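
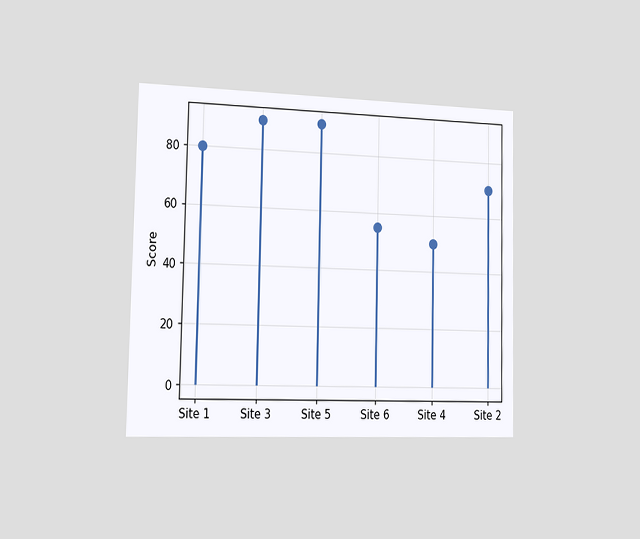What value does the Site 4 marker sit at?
The chart is viewed slightly from the left. The Site 4 marker sits at 50.

50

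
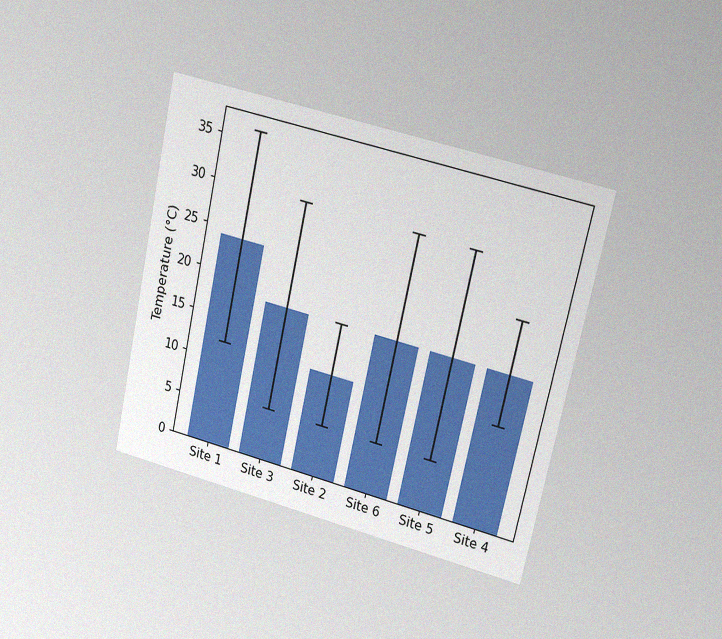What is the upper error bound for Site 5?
30°C

The chart is tilted about 13° clockwise and viewed at a slight angle, with some photo noise. The Site 5 bar's upper whisker reaches 30°C.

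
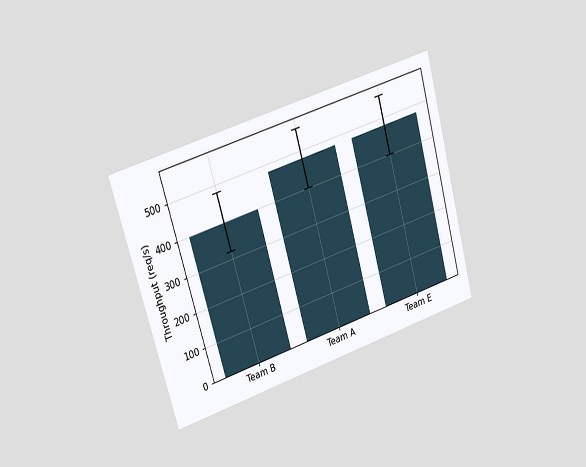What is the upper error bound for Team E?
The chart is tilted about 16° counter-clockwise and viewed slightly from the left. The Team E bar's upper whisker reaches 560req/s.

560req/s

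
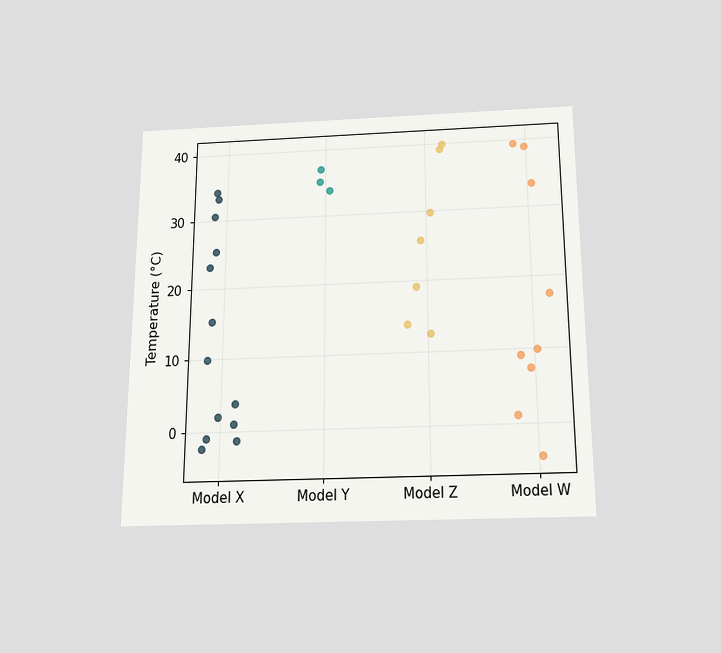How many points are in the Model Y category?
3

The chart is viewed slightly from below. Counting the markers in the Model Y column gives 3.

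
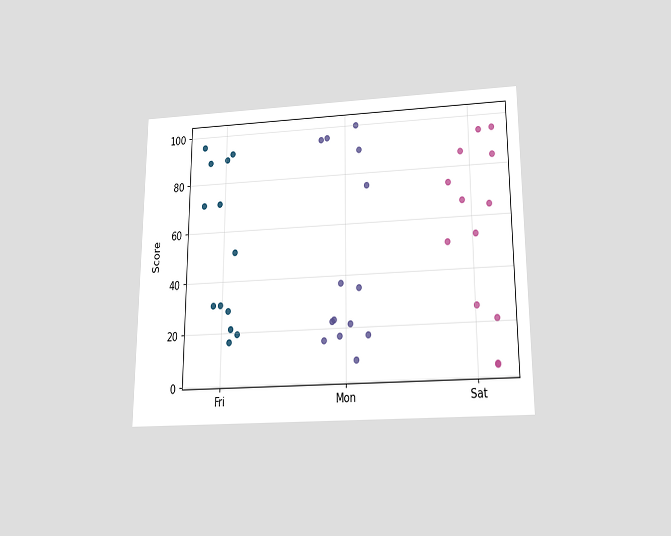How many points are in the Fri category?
13

The chart is viewed slightly from below. Counting the markers in the Fri column gives 13.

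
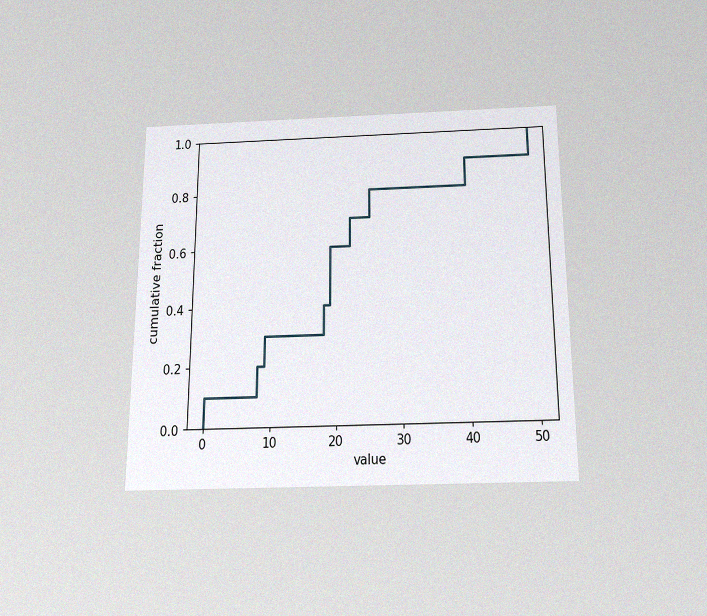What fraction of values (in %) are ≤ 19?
60%

The chart is viewed slightly from below, with some photo noise. At x=19 the ECDF step is at 60%.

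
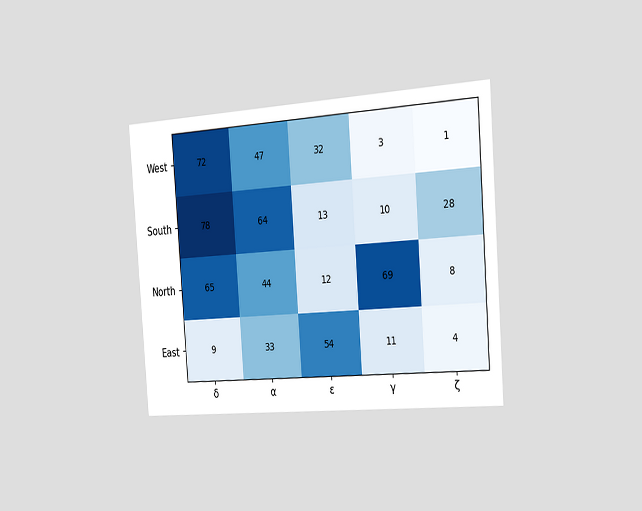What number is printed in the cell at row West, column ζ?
The chart is tilted about 4° counter-clockwise and viewed slightly from the right. The (West, ζ) cell reads 1.

1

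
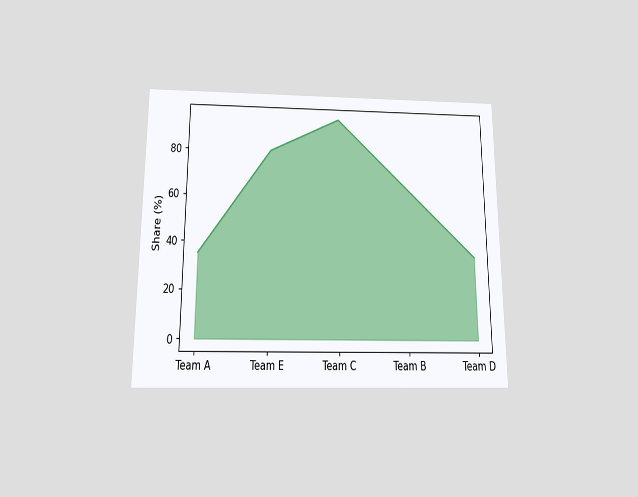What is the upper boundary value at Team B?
65%

The chart is viewed slightly from below. At Team B the upper boundary is at 65%.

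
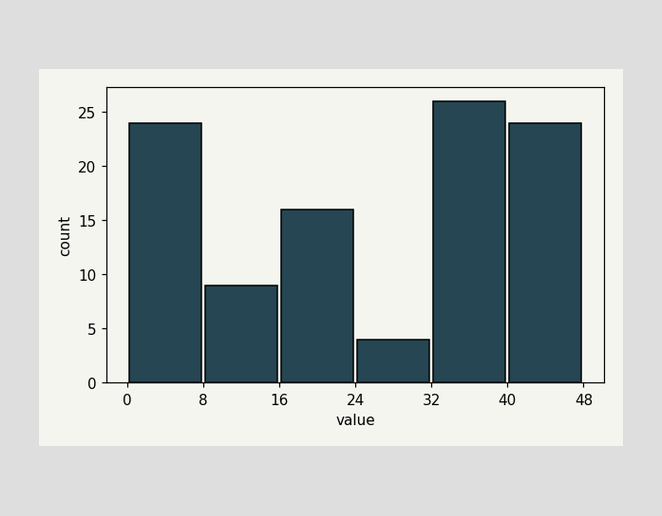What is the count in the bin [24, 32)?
4

The [24, 32) bin has height 4.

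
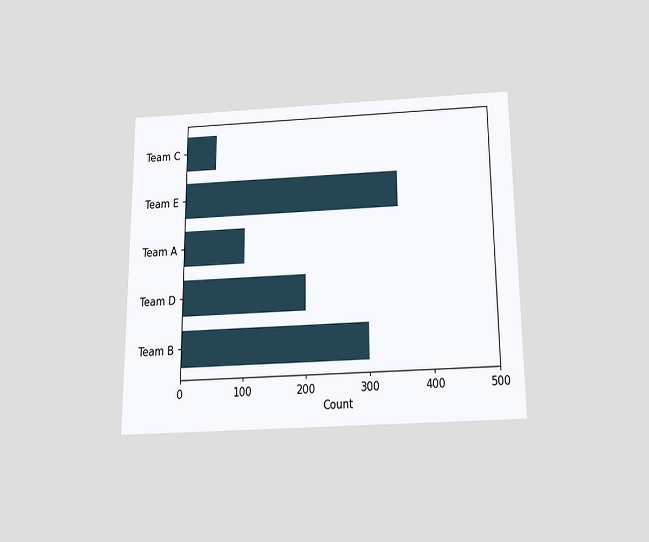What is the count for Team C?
The chart is viewed slightly from below. Reading along the chart's x-axis, the Team C bar reaches 50.

50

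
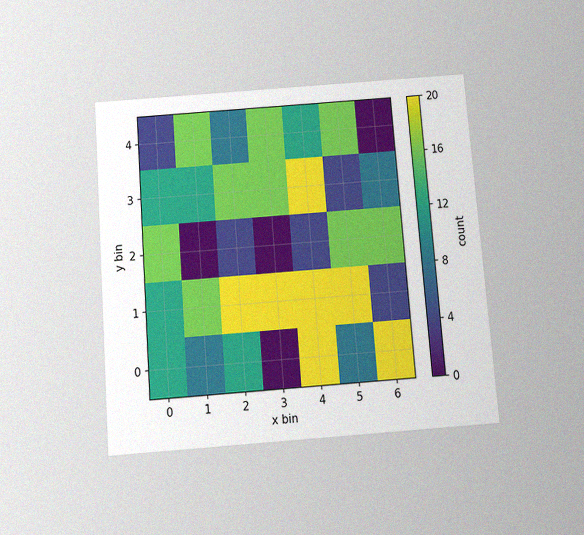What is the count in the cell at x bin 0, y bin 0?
The chart is tilted about 4° counter-clockwise and viewed slightly from below, with some photo noise. Matching the cell (0, 0) against the colorbar gives 12.

12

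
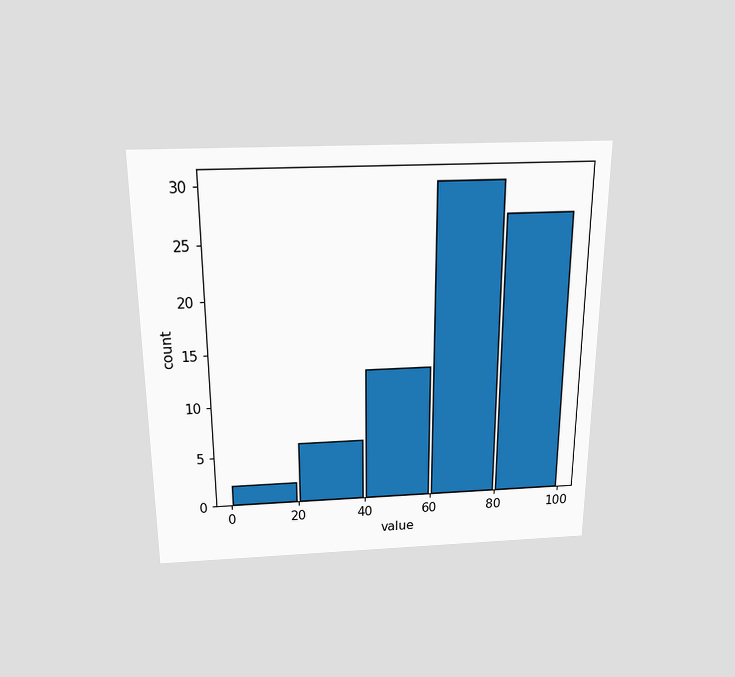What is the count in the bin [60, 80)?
The chart is viewed slightly from above. The [60, 80) bin has height 30.

30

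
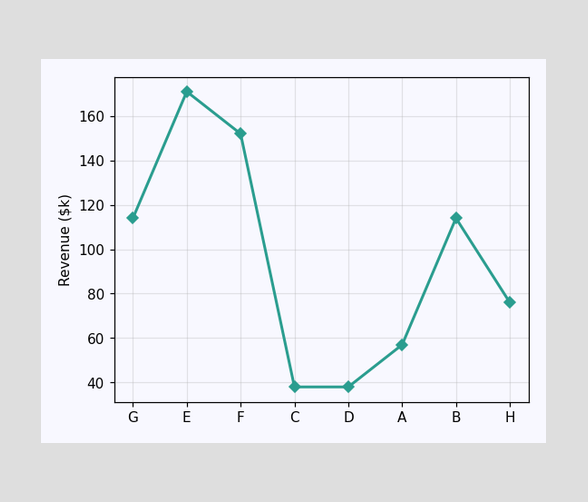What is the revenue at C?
$38k

At C, the line is at $38k.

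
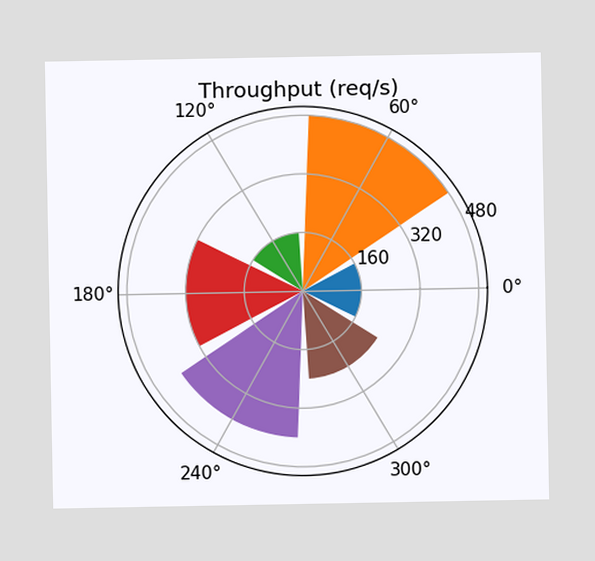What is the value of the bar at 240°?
400req/s

The bar at 240° reaches 400req/s on the radial axis.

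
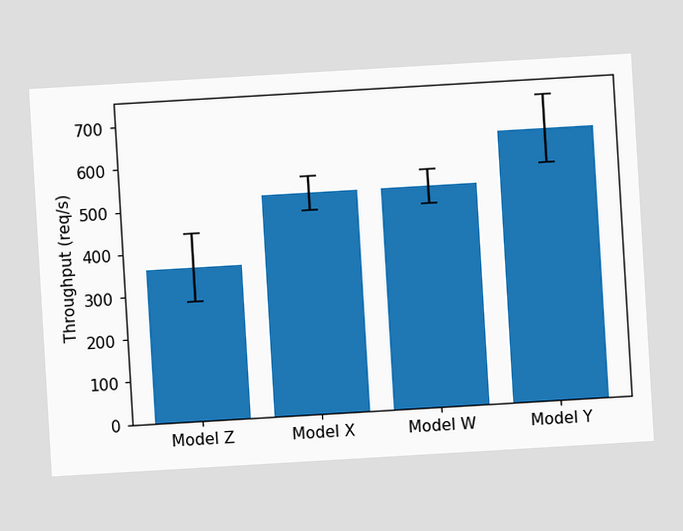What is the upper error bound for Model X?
560req/s

The chart is tilted about 3° counter-clockwise. The Model X bar's upper whisker reaches 560req/s.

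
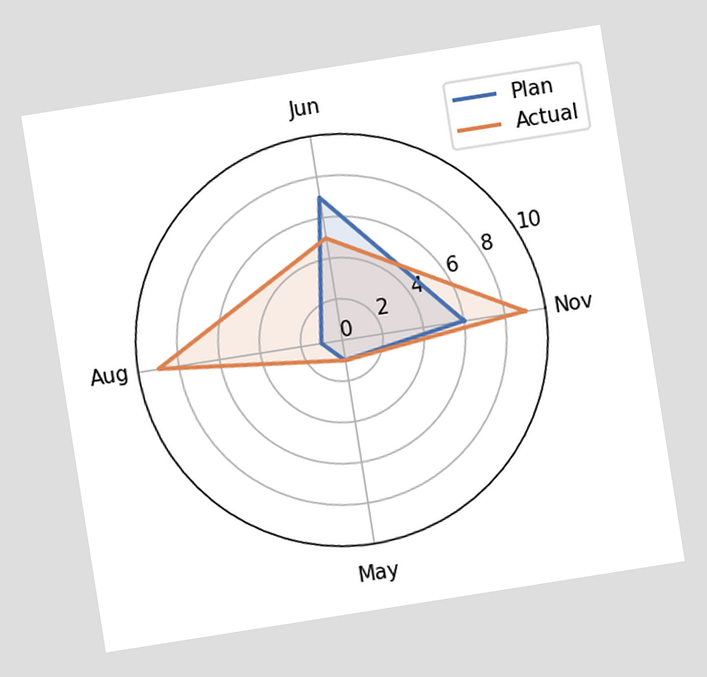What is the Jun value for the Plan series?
7

The chart is tilted about 9° counter-clockwise. On the Jun axis, Plan reaches 7.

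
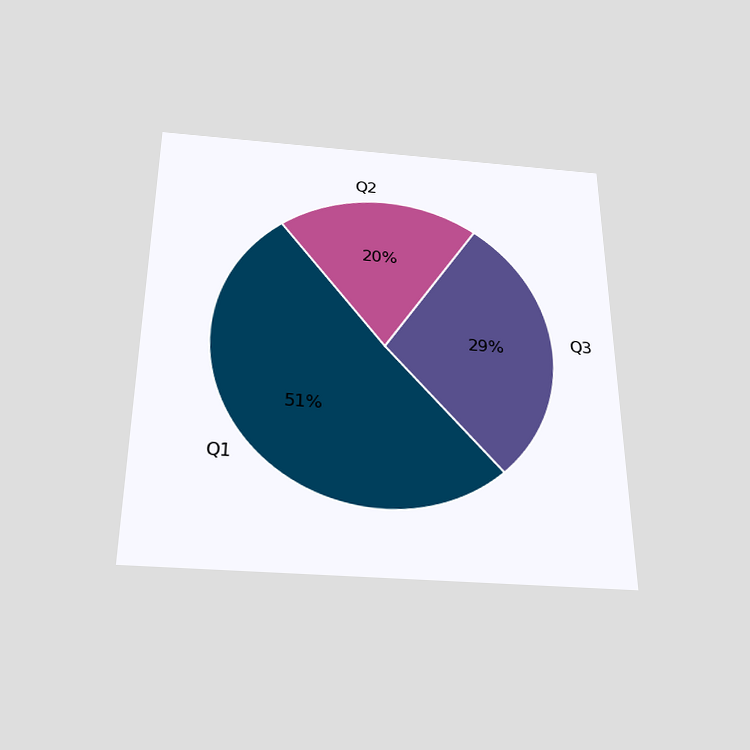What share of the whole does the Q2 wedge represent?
20%

The chart is viewed slightly from below. The Q2 slice takes up 20% of the pie.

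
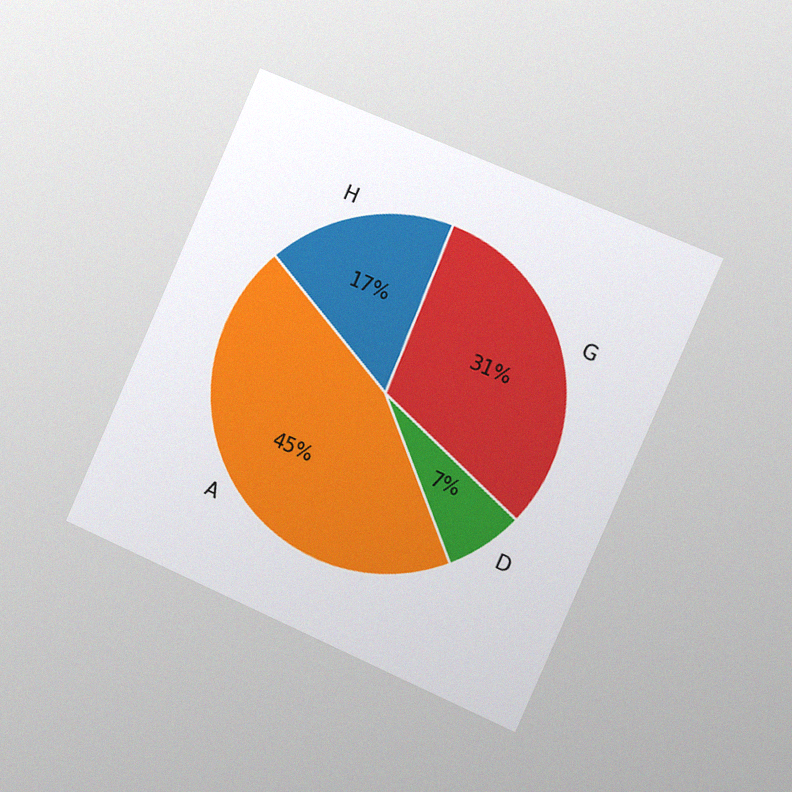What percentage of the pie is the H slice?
17%

The chart is tilted about 24° clockwise and viewed slightly from the right, with some photo noise. The H slice takes up 17% of the pie.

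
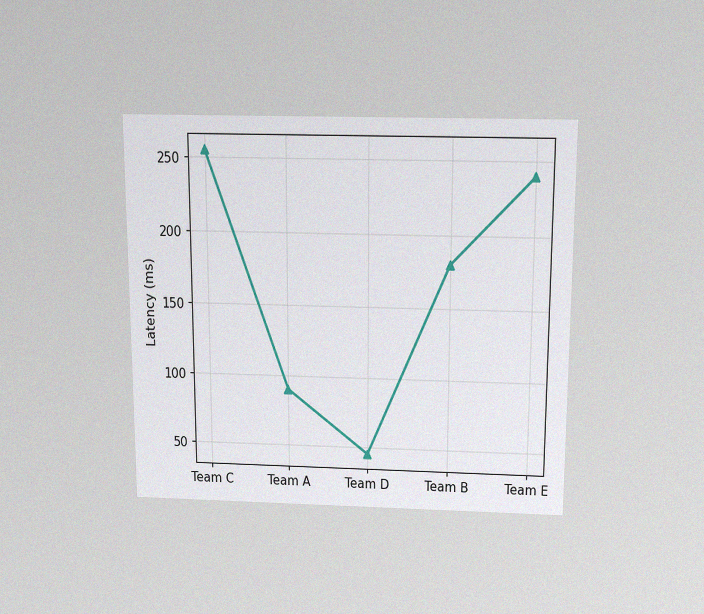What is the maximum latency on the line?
The chart is viewed slightly from above, with some photo noise. The highest point is at Team C, and reading across to the y-axis gives 255ms.

255ms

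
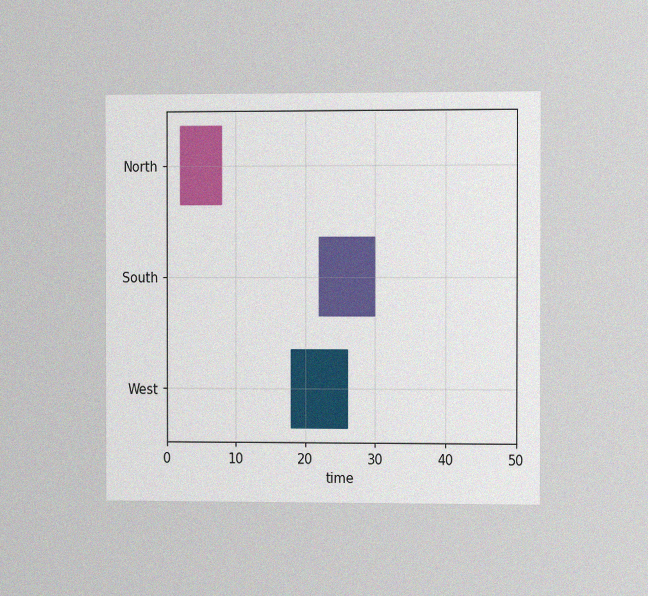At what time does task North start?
The chart is viewed slightly from the right, with some photo noise. The North bar begins at t=2.

2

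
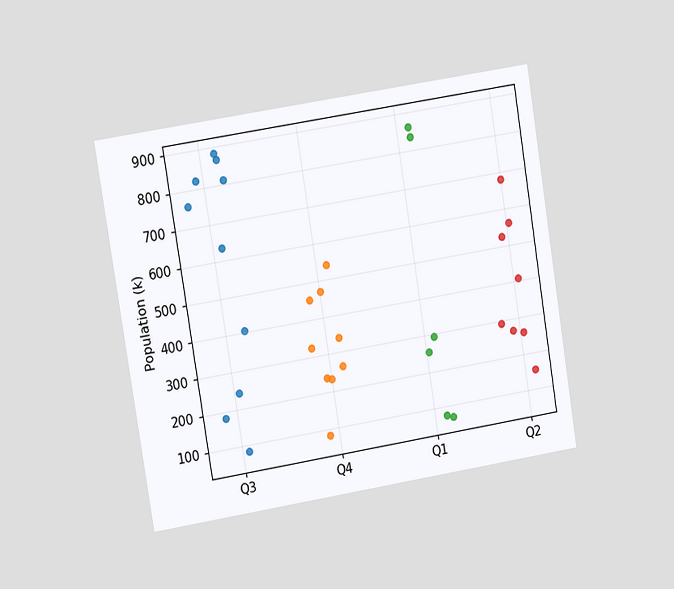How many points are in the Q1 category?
The chart is tilted about 9° counter-clockwise and viewed at a slight angle. Counting the markers in the Q1 column gives 6.

6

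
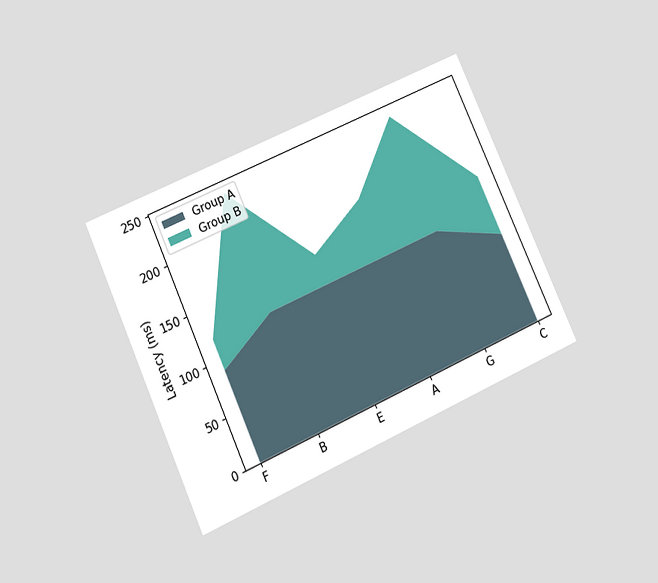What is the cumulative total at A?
The chart is tilted about 24° counter-clockwise and viewed at a slight angle. The stacked total at A reaches 180ms.

180ms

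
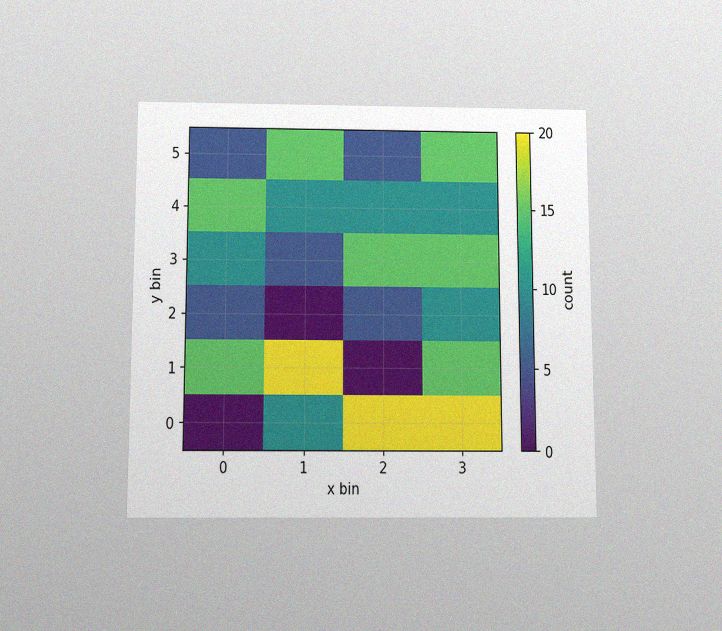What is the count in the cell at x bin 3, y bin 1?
The chart is viewed slightly from below, with some photo noise. Matching the cell (3, 1) against the colorbar gives 15.

15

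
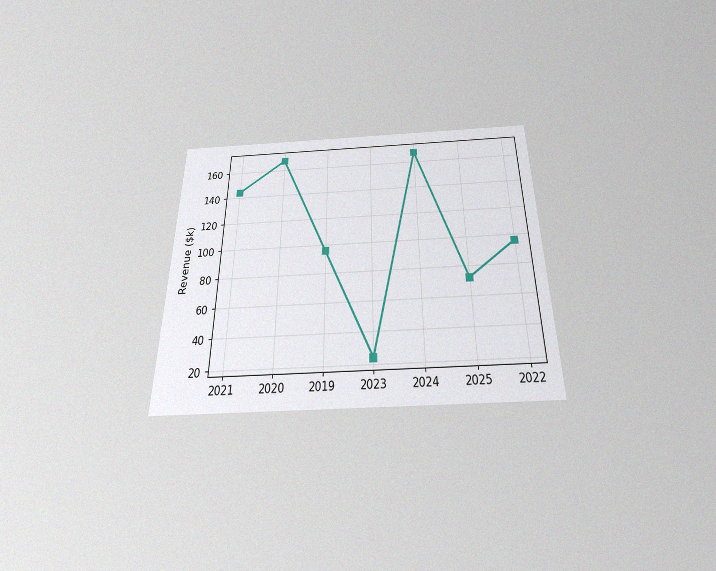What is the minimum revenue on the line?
The chart is viewed slightly from below, with some photo noise. The lowest point is at 2023, and reading across to the y-axis gives $24k.

$24k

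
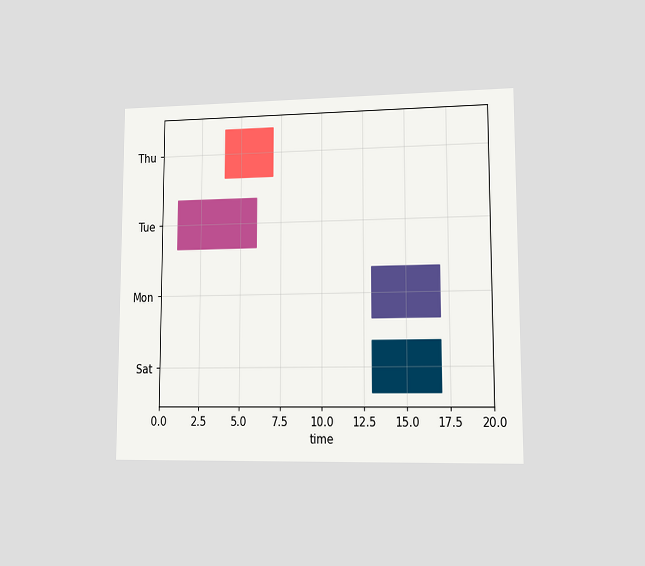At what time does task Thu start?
4

The chart is viewed at a slight angle. The Thu bar begins at t=4.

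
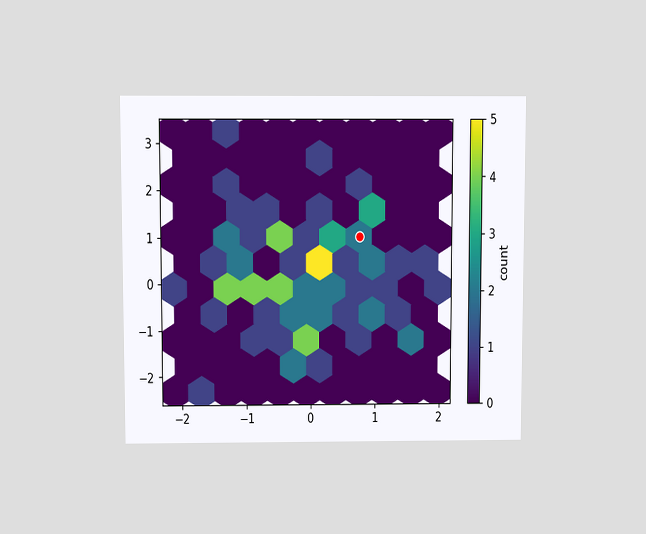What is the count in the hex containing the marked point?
2

The chart is viewed slightly from above. The marked hex reads 2 on the colorbar.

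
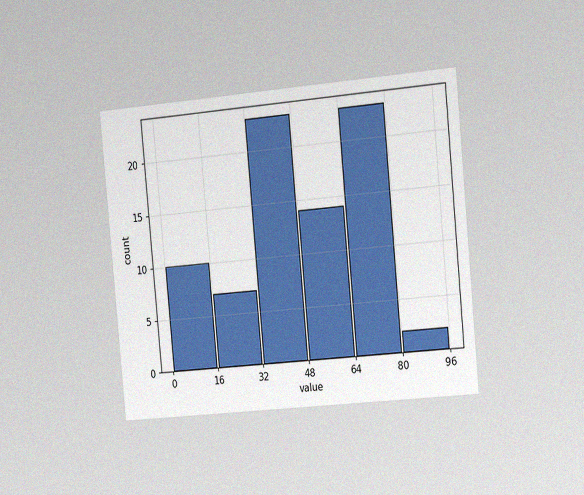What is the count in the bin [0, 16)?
The chart is tilted about 5° counter-clockwise and viewed slightly from the right, with some photo noise. The [0, 16) bin has height 10.

10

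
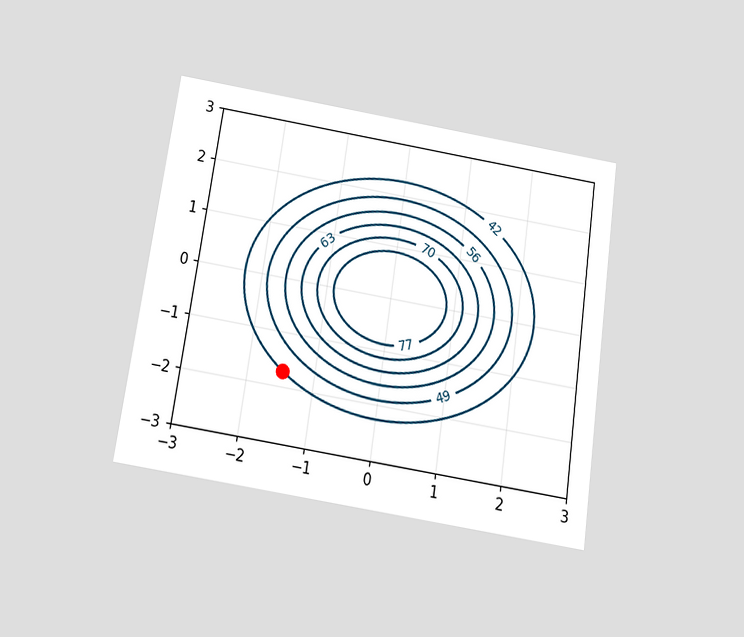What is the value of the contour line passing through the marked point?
42

The chart is tilted about 8° clockwise and viewed slightly from below. The marked point sits on the contour labelled 42.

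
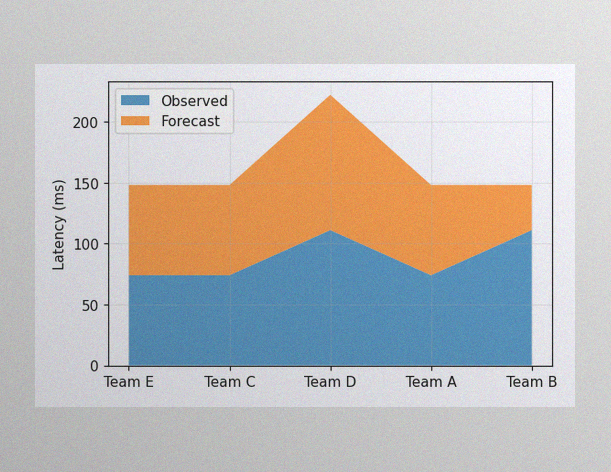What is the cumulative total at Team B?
The image has some photo noise and uneven lighting. The stacked total at Team B reaches 148ms.

148ms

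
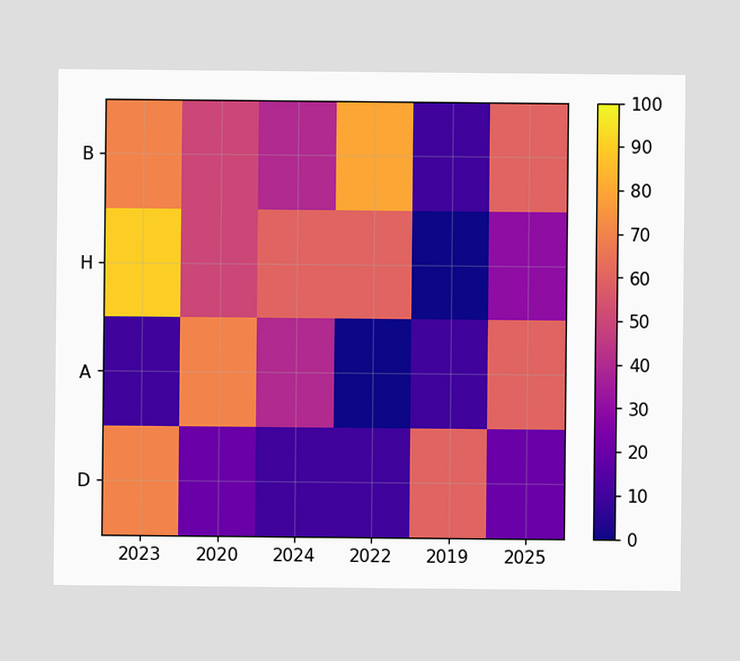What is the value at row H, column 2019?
0

Matching cell (H, 2019) against the colorbar gives 0.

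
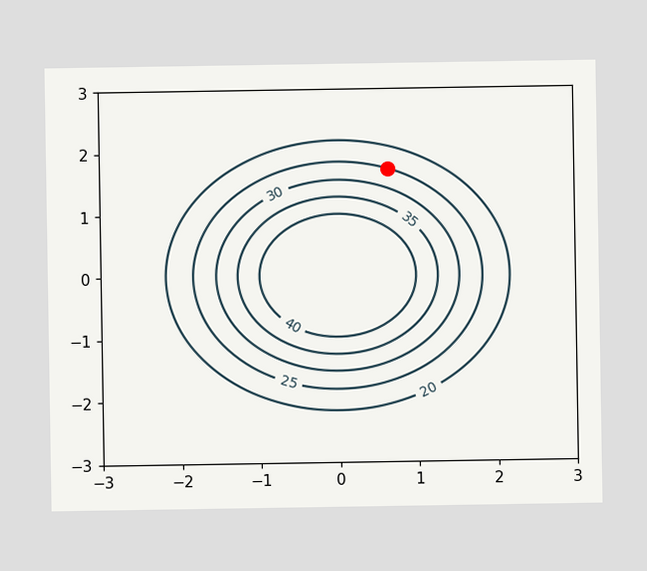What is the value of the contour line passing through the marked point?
The marked point sits on the contour labelled 25.

25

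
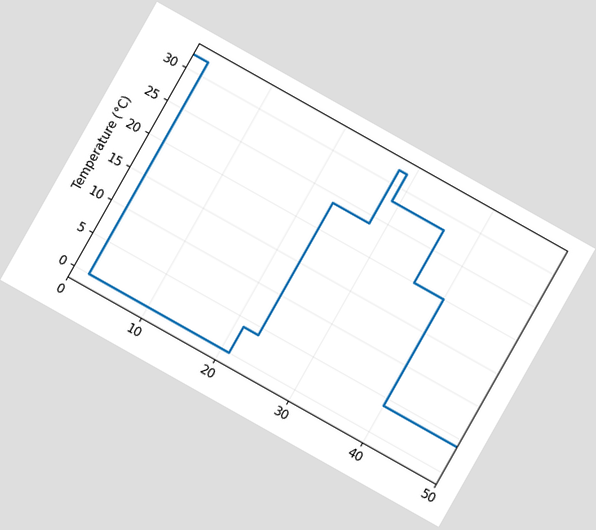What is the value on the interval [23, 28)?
The chart is tilted about 29° clockwise. On [23, 28) the step sits at 24°C.

24°C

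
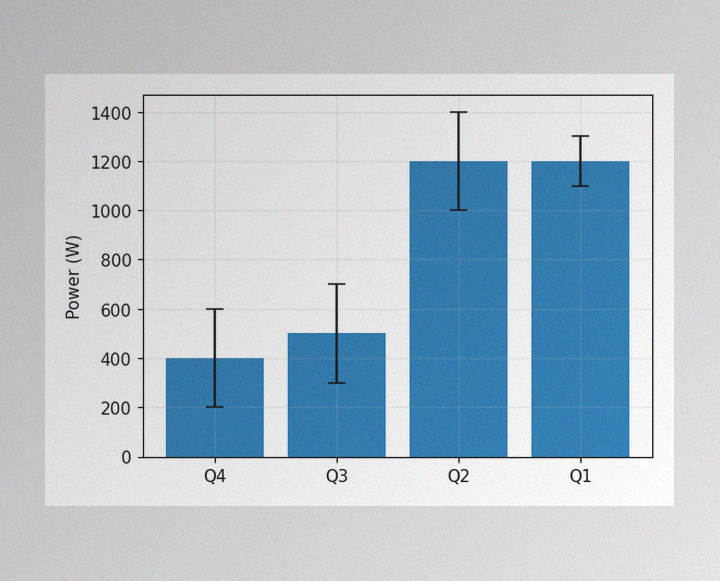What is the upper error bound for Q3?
The image has some photo noise and uneven lighting. The Q3 bar's upper whisker reaches 700W.

700W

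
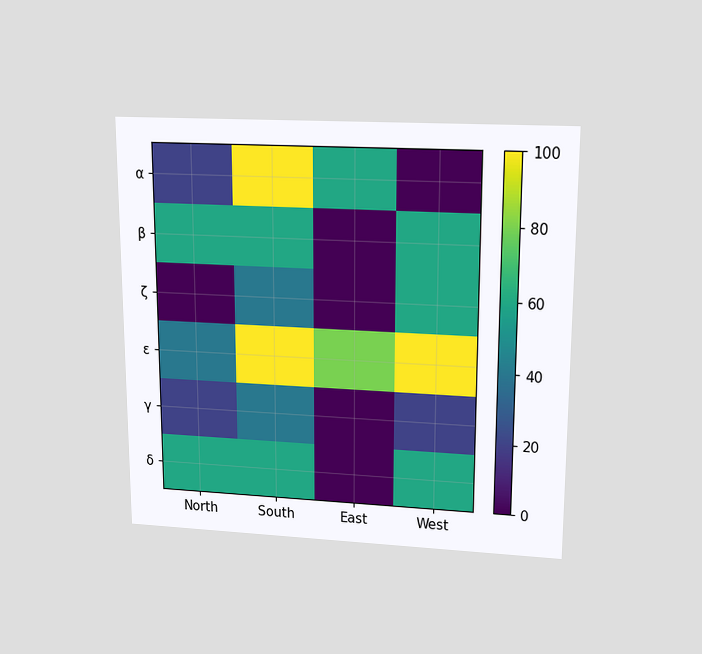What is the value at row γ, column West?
The chart is viewed slightly from above. Matching cell (γ, West) against the colorbar gives 20.

20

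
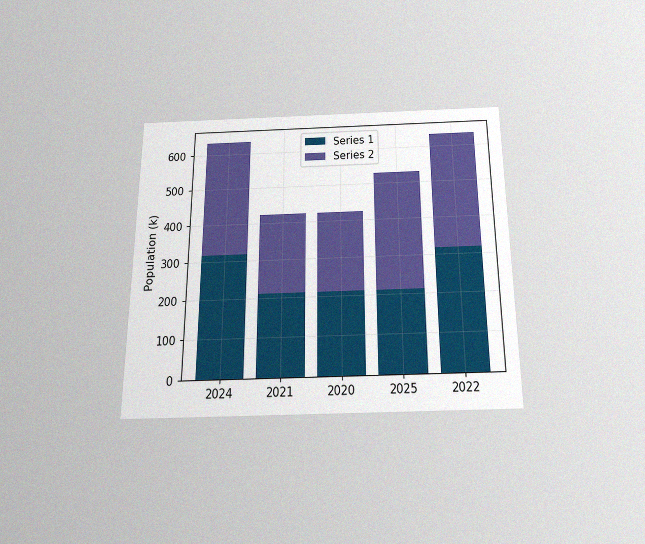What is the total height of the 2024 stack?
The chart is viewed slightly from below, with some photo noise. The 2024 stack's top reaches 636k on the y-axis.

636k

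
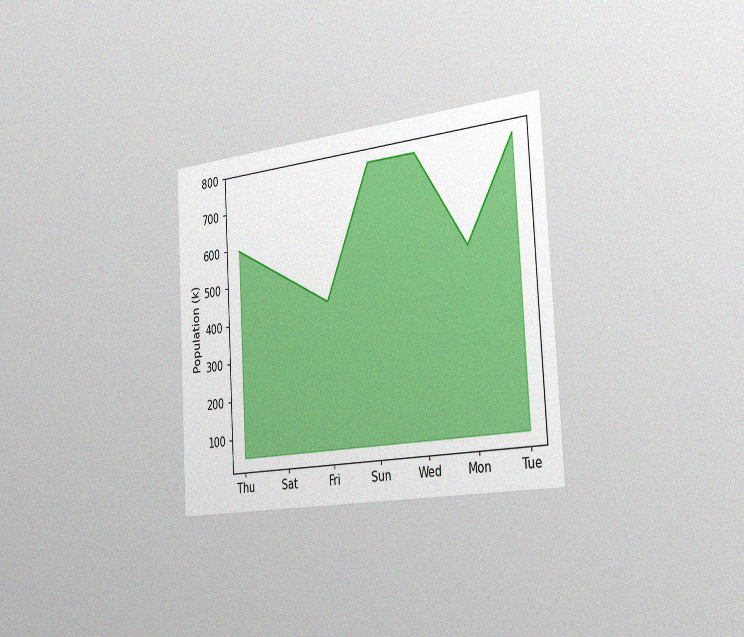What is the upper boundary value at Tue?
The chart is tilted about 3° counter-clockwise and viewed slightly from the right, with some photo noise. At Tue the upper boundary is at 765k.

765k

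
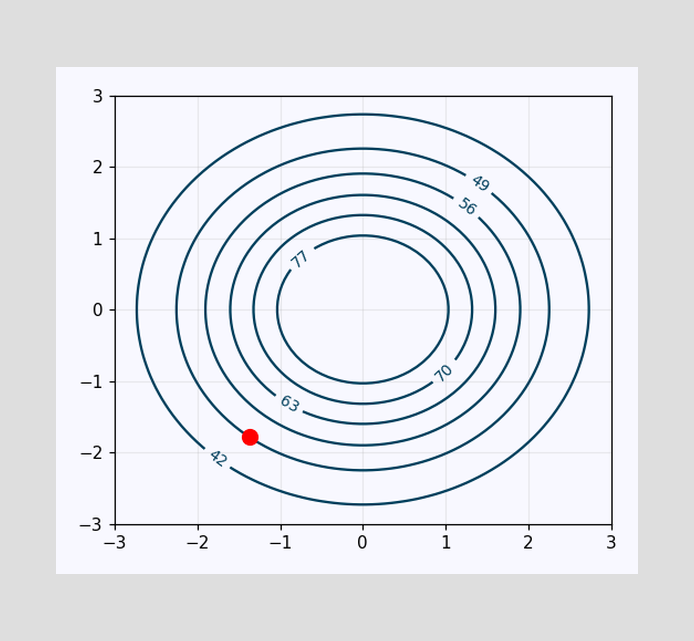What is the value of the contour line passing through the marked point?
The marked point sits on the contour labelled 49.

49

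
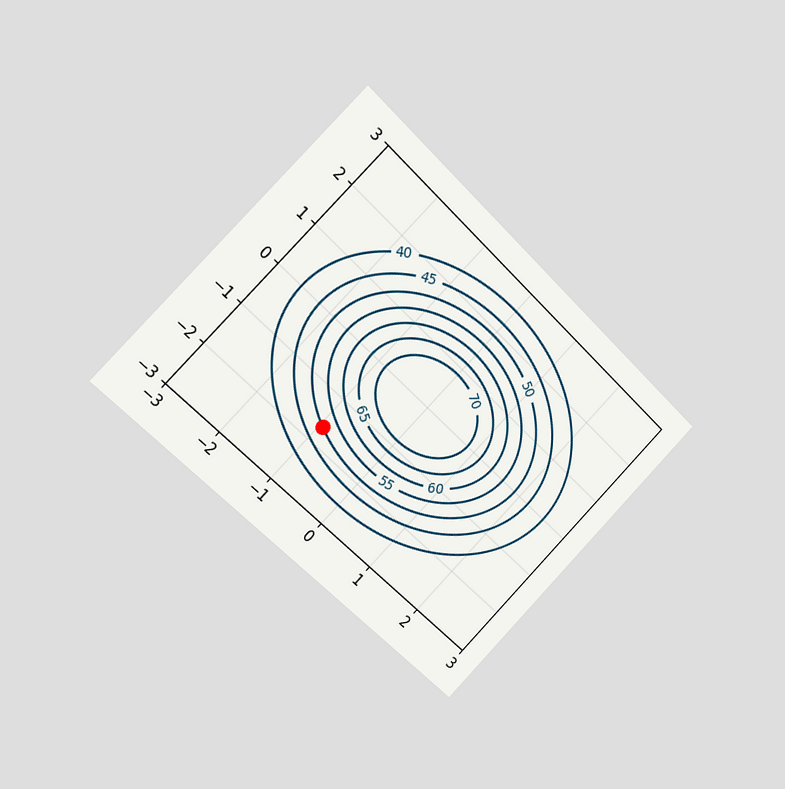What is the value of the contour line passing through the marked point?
The chart is tilted about 45° clockwise and viewed slightly from the left. The marked point sits on the contour labelled 50.

50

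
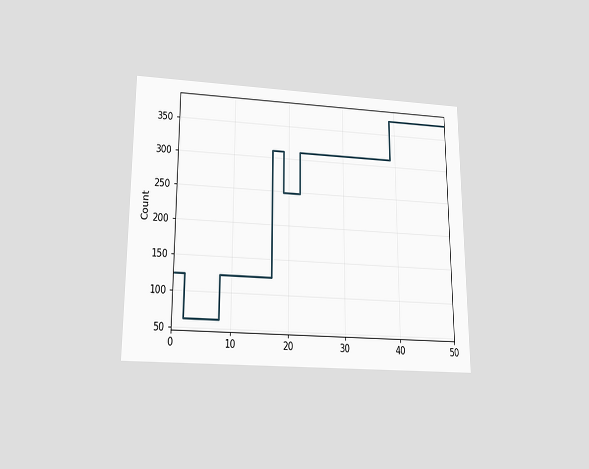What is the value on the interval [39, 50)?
The chart is viewed slightly from below. On [39, 50) the step sits at 372.

372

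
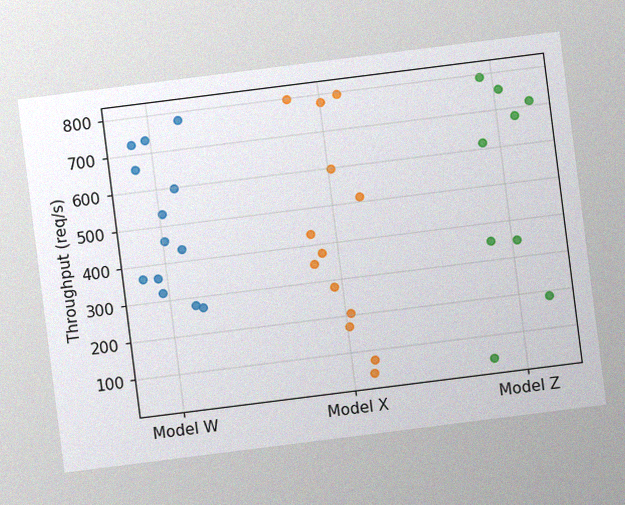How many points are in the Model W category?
13

The chart is tilted about 7° counter-clockwise, with some photo noise. Counting the markers in the Model W column gives 13.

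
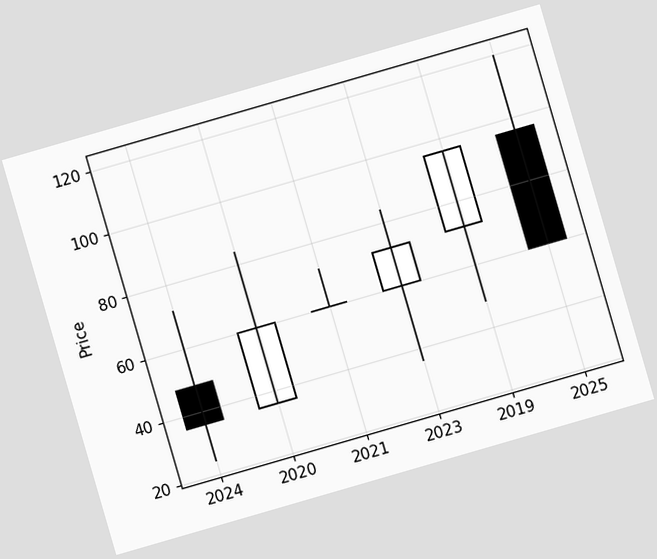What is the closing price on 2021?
60

The chart is tilted about 16° counter-clockwise. The 2021 candle closes at 60.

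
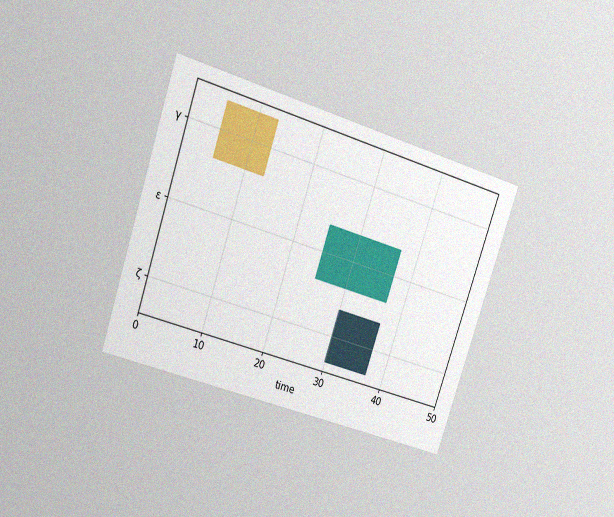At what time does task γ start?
The chart is tilted about 18° clockwise and viewed at a slight angle, with some photo noise. The γ bar begins at t=5.

5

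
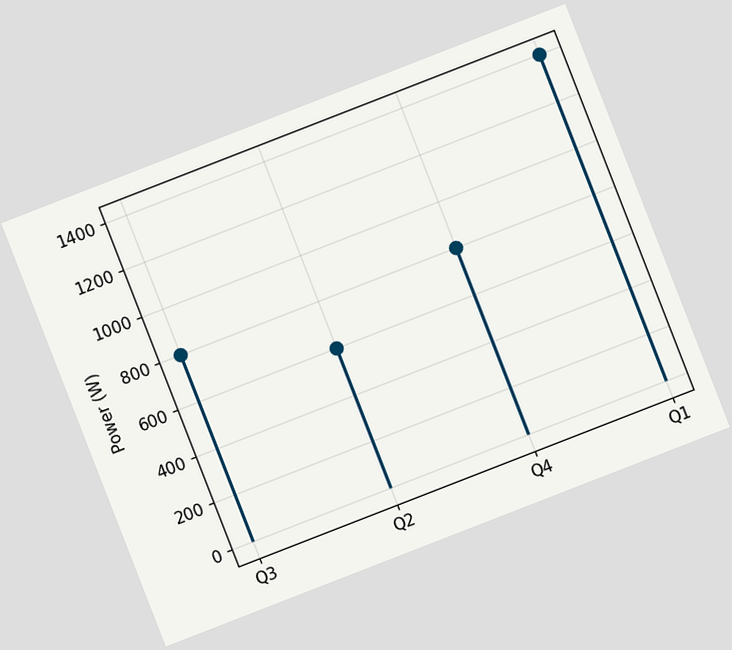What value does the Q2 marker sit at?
600W

The chart is tilted about 21° counter-clockwise. The Q2 marker sits at 600W.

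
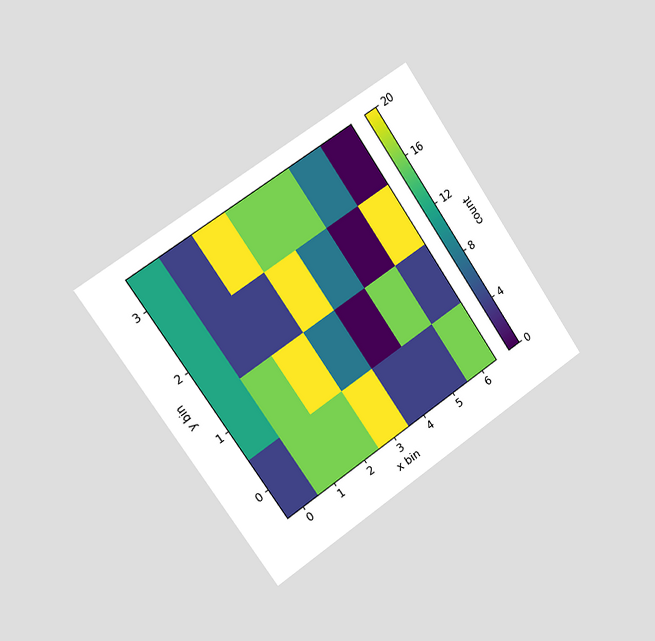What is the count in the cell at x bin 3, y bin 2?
The chart is tilted about 34° counter-clockwise and viewed slightly from the left. Matching the cell (3, 2) against the colorbar gives 20.

20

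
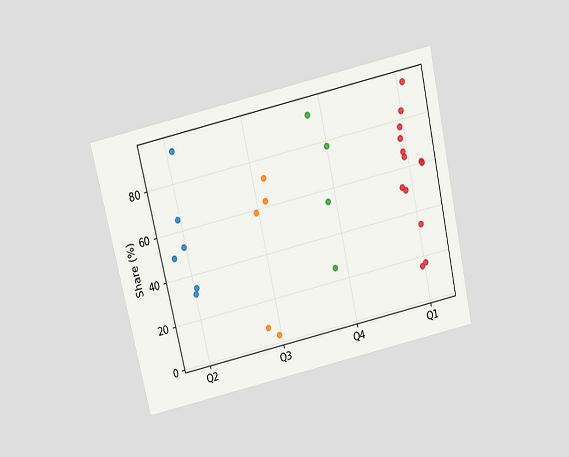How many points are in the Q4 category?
4

The chart is tilted about 13° counter-clockwise and viewed slightly from above. Counting the markers in the Q4 column gives 4.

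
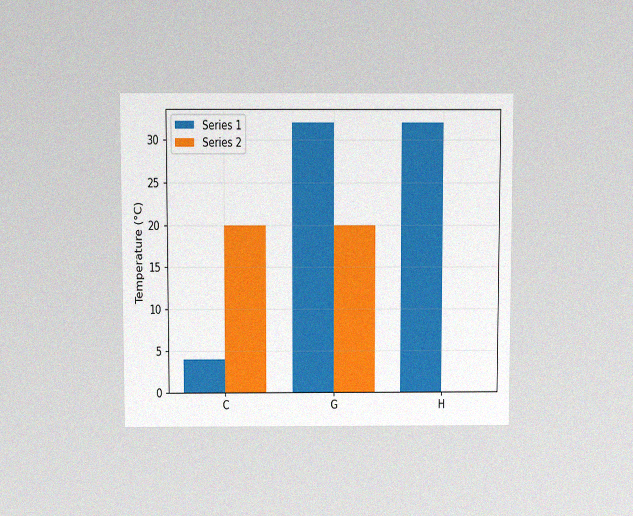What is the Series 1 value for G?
32°C

The chart is viewed slightly from above, with some photo noise. The Series 1 bar at G reaches 32°C on the y-axis.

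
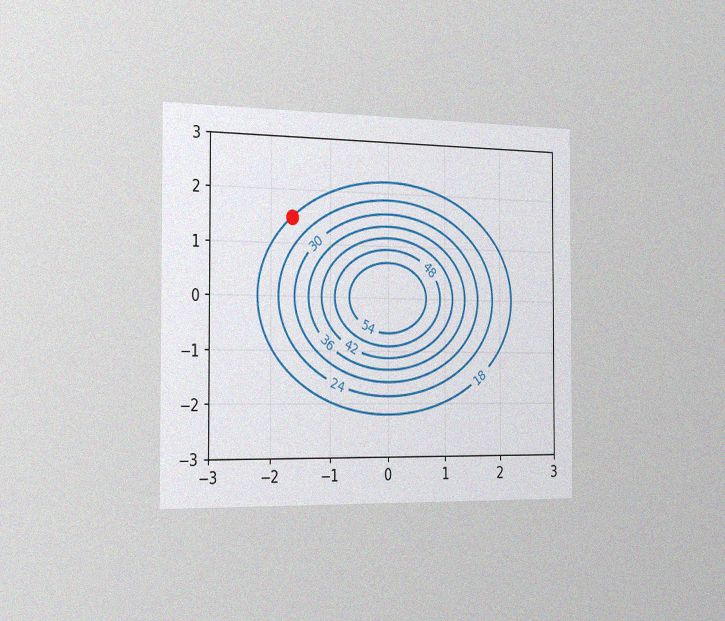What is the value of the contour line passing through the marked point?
18

The chart is viewed slightly from the left, with some photo noise. The marked point sits on the contour labelled 18.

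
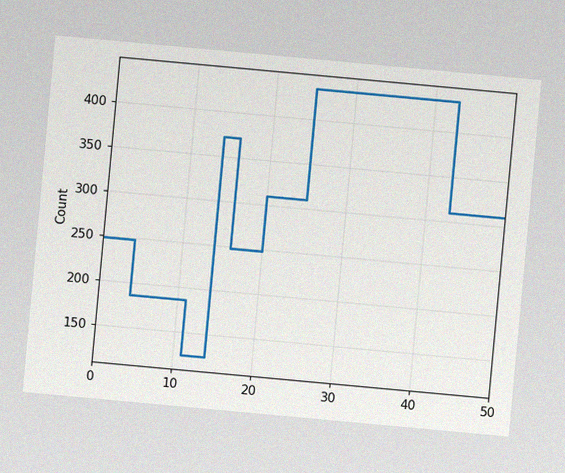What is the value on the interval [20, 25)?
310

The chart is tilted about 5° clockwise, with some photo noise. On [20, 25) the step sits at 310.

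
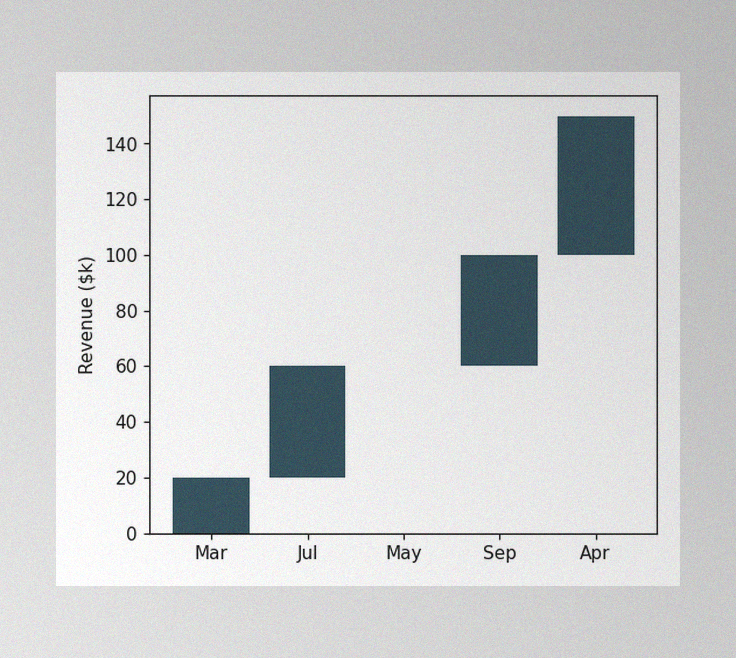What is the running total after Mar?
The image has some photo noise and uneven lighting. After Mar the running total reaches $20k.

$20k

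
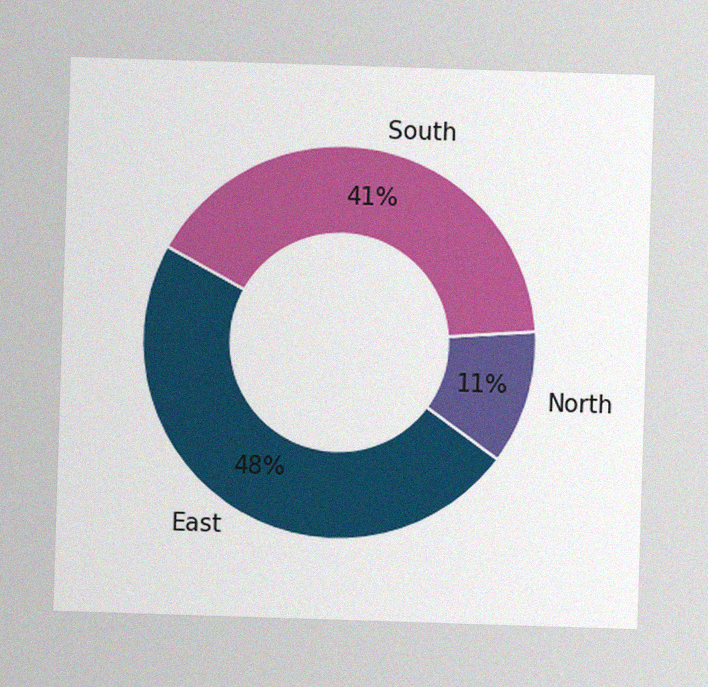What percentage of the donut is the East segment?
48%

The image has some photo noise and uneven lighting. The East segment takes up 48% of the ring.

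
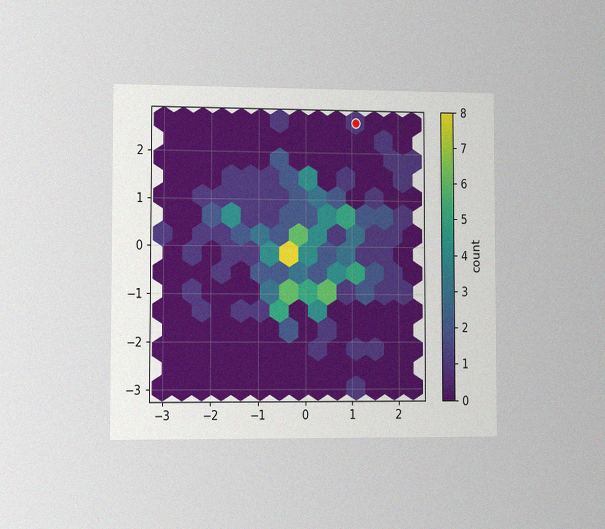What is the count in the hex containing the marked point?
The chart is viewed slightly from the left, with some photo noise. The marked hex reads 1 on the colorbar.

1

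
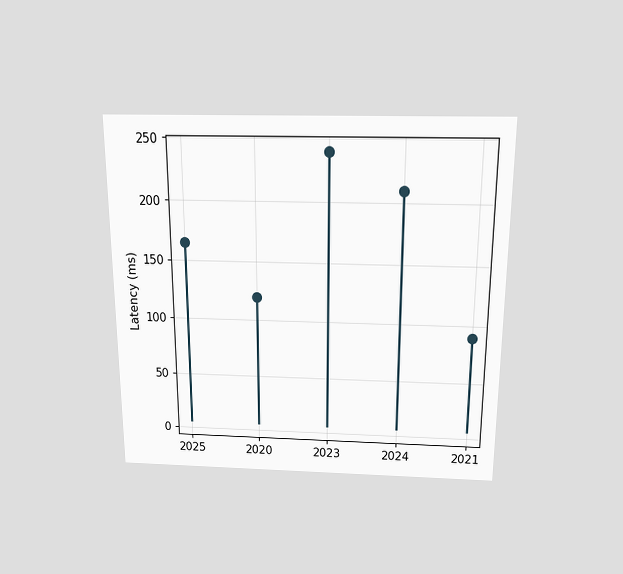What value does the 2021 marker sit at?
90ms

The chart is viewed slightly from above. The 2021 marker sits at 90ms.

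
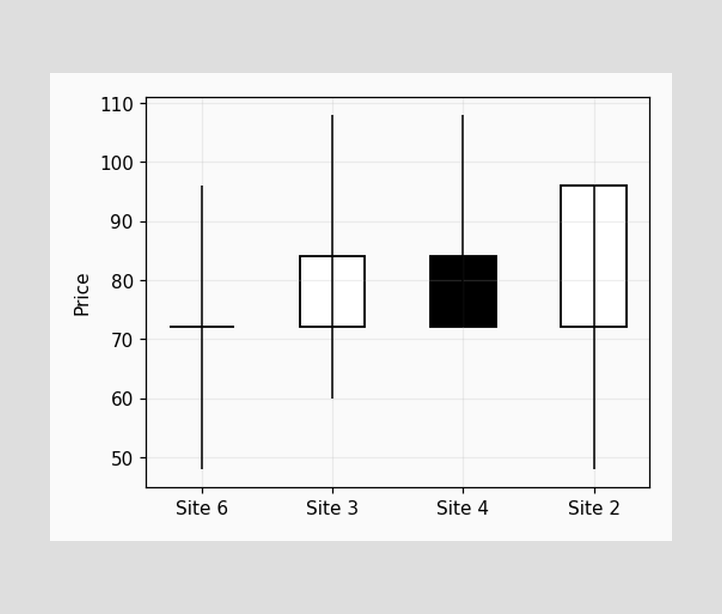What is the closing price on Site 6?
The Site 6 candle closes at 72.

72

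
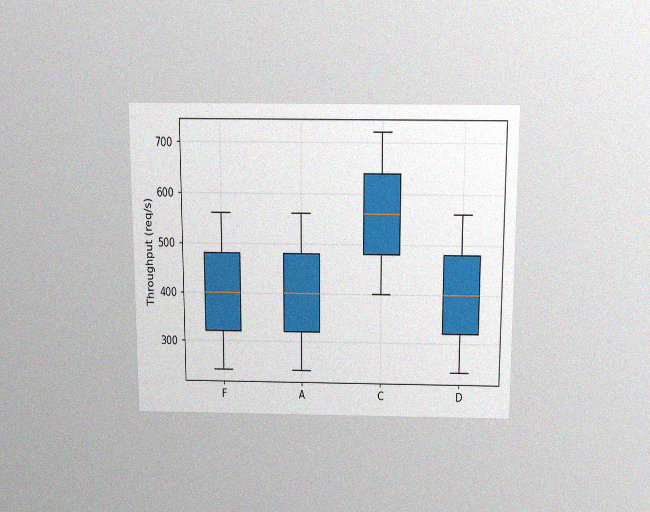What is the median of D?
The chart is viewed slightly from above, with some photo noise. The median line in the D box sits at 400req/s.

400req/s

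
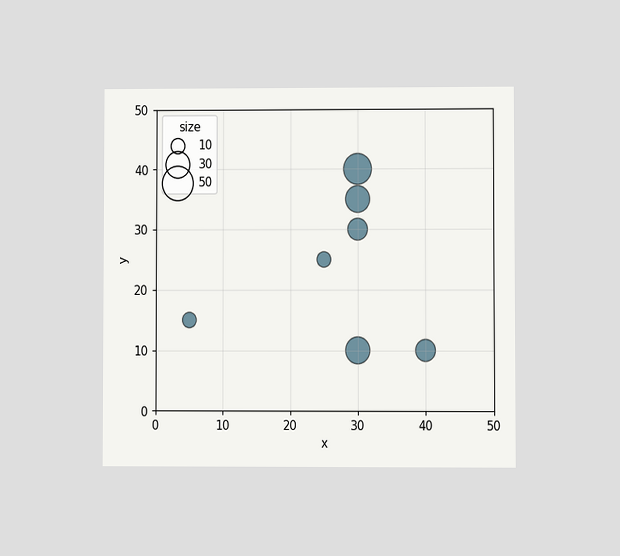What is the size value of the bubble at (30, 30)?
20

The chart is viewed at a slight angle. Matching the bubble at (30, 30) against the size legend gives 20.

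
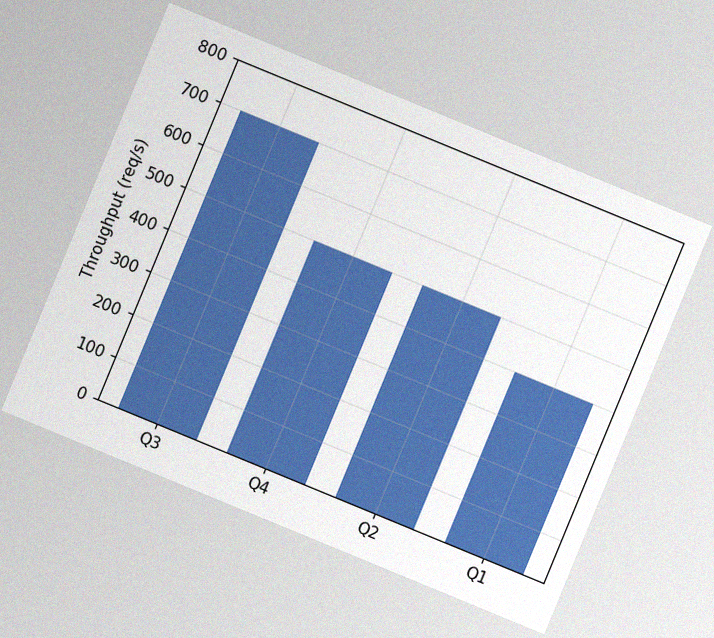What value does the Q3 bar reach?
The chart is tilted about 22° clockwise, with some photo noise. Reading along the chart's y-axis, the Q3 bar reaches 700req/s.

700req/s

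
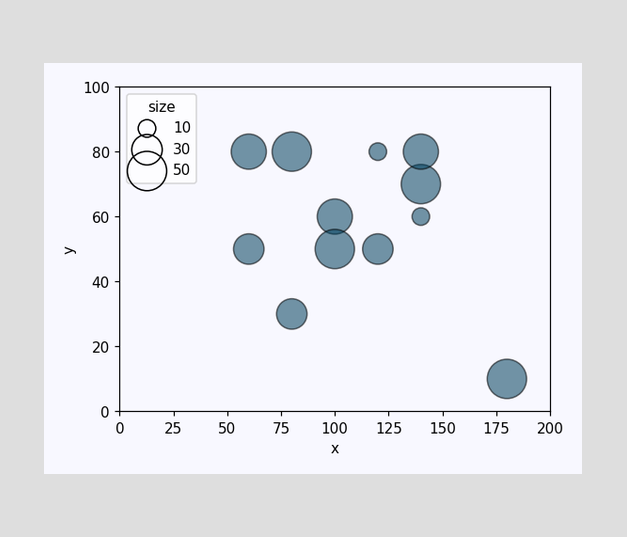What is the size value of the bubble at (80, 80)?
50

Matching the bubble at (80, 80) against the size legend gives 50.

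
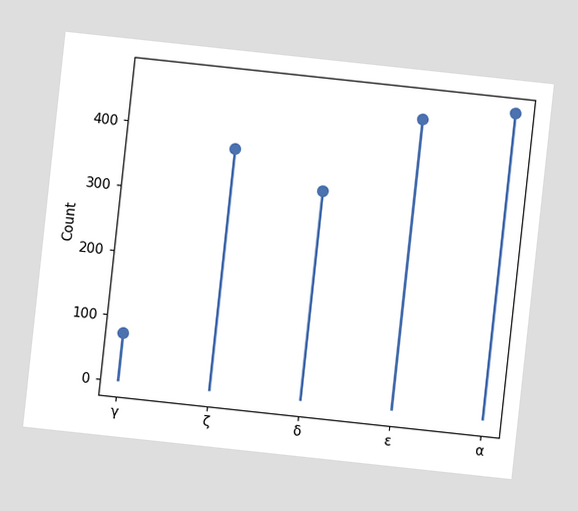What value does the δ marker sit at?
325

The chart is tilted about 6° clockwise. The δ marker sits at 325.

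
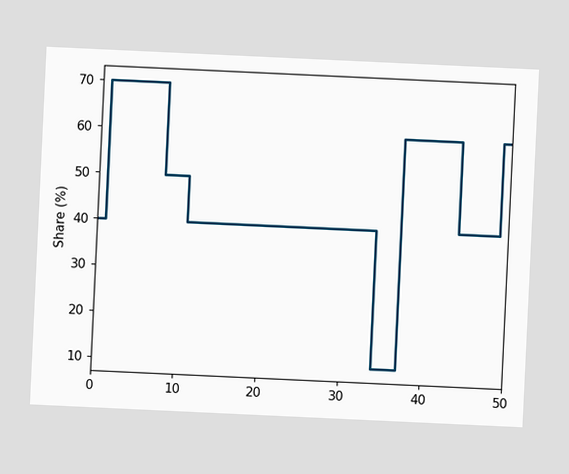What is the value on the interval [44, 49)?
40%

The chart is tilted about 3° clockwise. On [44, 49) the step sits at 40%.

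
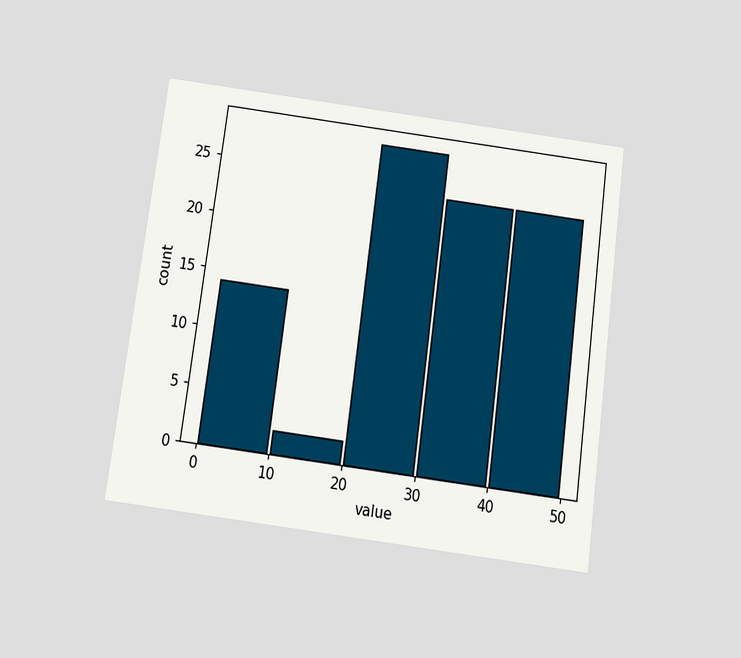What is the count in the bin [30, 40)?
24

The chart is tilted about 8° clockwise and viewed slightly from below. The [30, 40) bin has height 24.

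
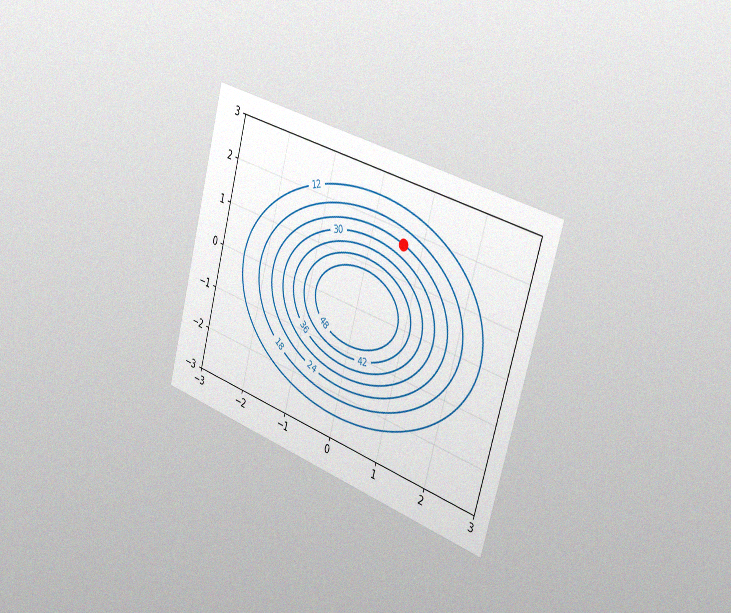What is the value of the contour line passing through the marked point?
The chart is tilted about 16° clockwise and viewed slightly from the right, with some photo noise. The marked point sits on the contour labelled 24.

24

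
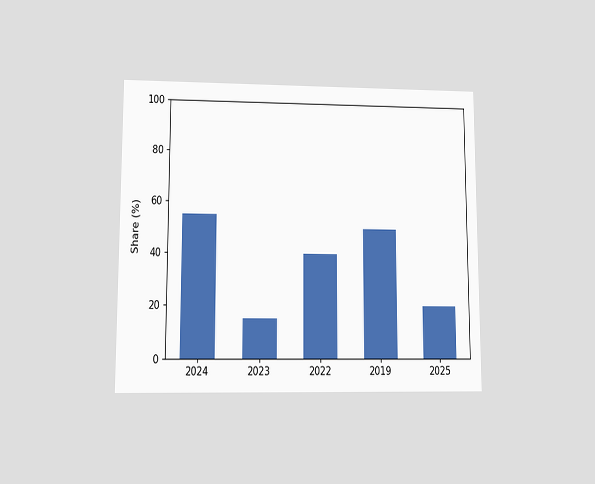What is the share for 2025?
The chart is viewed at a slight angle. Reading along the chart's y-axis, the 2025 bar reaches 20%.

20%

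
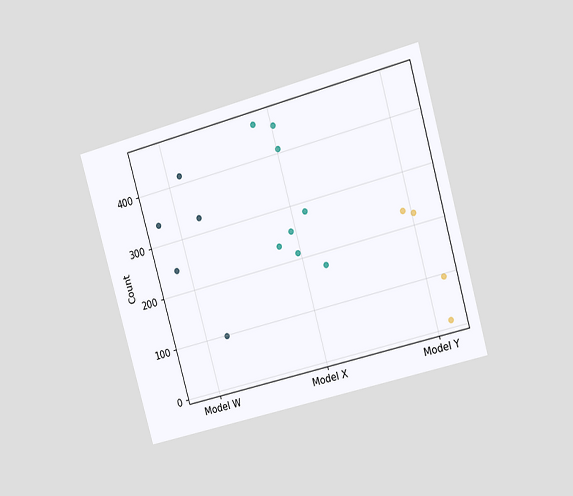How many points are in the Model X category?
The chart is tilted about 15° counter-clockwise and viewed slightly from the right. Counting the markers in the Model X column gives 8.

8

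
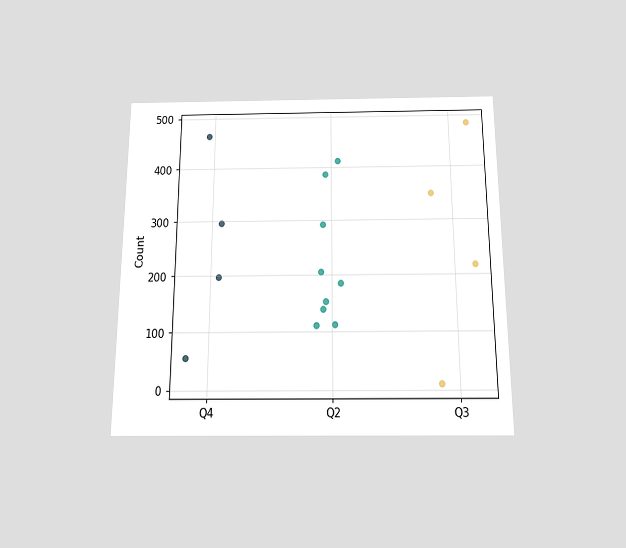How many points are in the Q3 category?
The chart is viewed slightly from below. Counting the markers in the Q3 column gives 4.

4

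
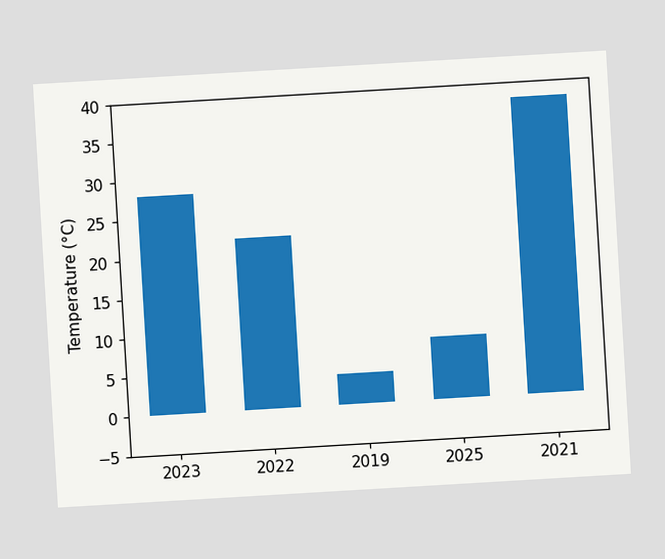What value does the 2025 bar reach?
The chart is tilted about 3° counter-clockwise. Reading along the chart's y-axis, the 2025 bar reaches 8°C.

8°C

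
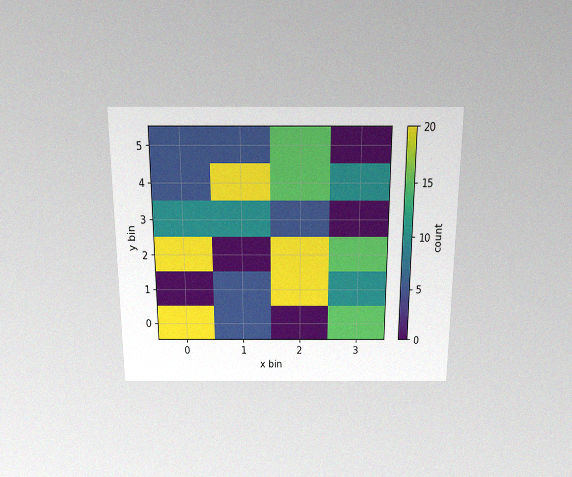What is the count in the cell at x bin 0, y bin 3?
The chart is viewed slightly from above, with some photo noise. Matching the cell (0, 3) against the colorbar gives 10.

10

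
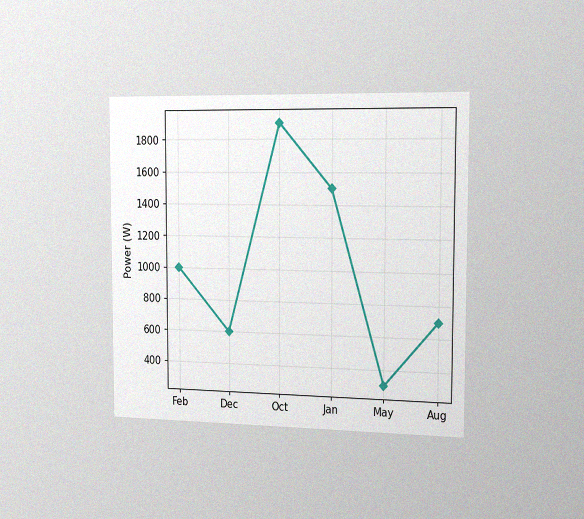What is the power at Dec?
600W

The chart is viewed slightly from the right, with some photo noise. At Dec, the line is at 600W.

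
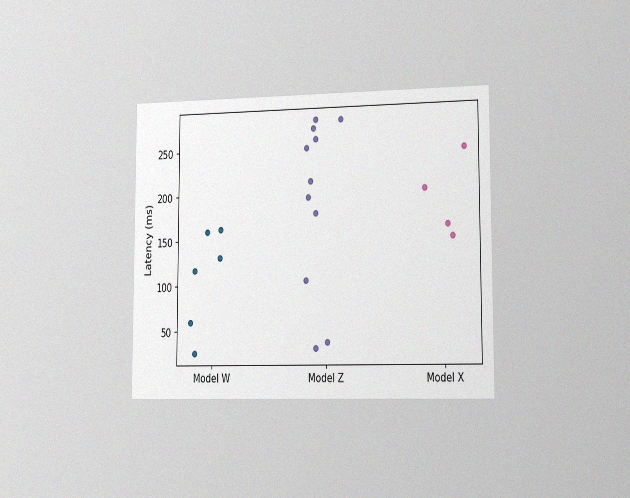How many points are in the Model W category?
6

The chart is viewed slightly from the right, with some photo noise. Counting the markers in the Model W column gives 6.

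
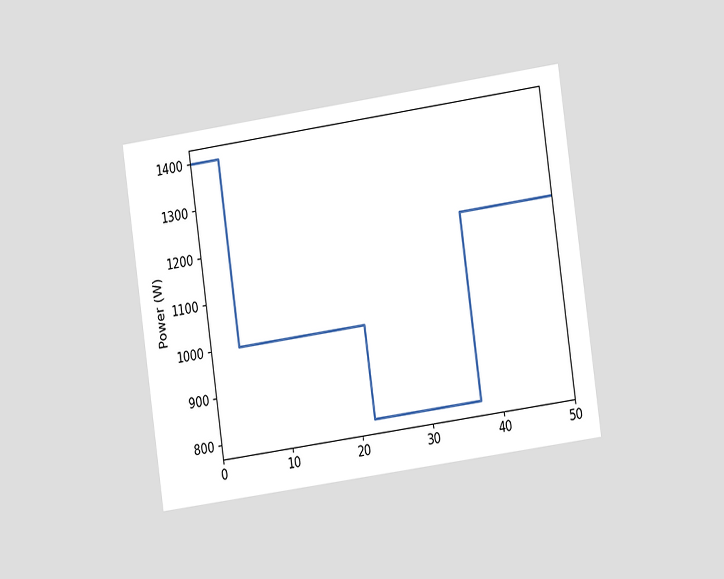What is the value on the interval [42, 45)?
1200W

The chart is tilted about 8° counter-clockwise and viewed at a slight angle. On [42, 45) the step sits at 1200W.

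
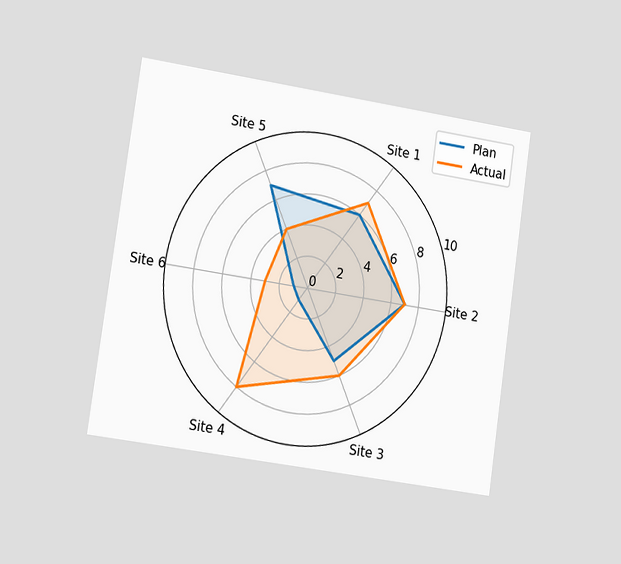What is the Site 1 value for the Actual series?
7

The chart is tilted about 8° clockwise and viewed slightly from the left. On the Site 1 axis, Actual reaches 7.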